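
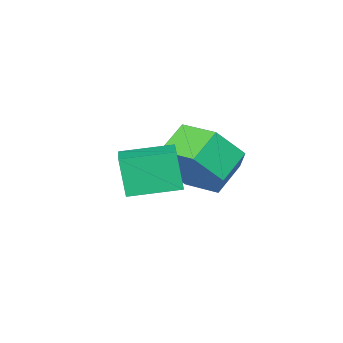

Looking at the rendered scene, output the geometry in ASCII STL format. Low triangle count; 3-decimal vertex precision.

solid 
facet normal 0.833 0.180 -0.523
outer loop
vertex -1.286 -2.92 3.575
vertex -1.885 -2.448 2.782
vertex -1.495 -1.841 3.613
endloop
endfacet
facet normal 0.519 0.070 0.852
outer loop
vertex -1.286 -2.92 3.575
vertex -1.495 -1.841 3.613
vertex -2.237 -3.124 4.171
endloop
endfacet
facet normal 0.519 0.071 0.852
outer loop
vertex -2.237 -3.124 4.171
vertex -1.495 -1.841 3.613
vertex -2.445 -2.045 4.208
endloop
endfacet
facet normal -0.834 -0.179 0.522
outer loop
vertex -2.237 -3.124 4.171
vertex -2.445 -2.045 4.208
vertex -2.835 -2.652 3.378
endloop
endfacet
facet normal 0.834 0.180 -0.522
outer loop
vertex -1.495 -1.841 3.613
vertex -1.885 -2.448 2.782
vertex -2.094 -1.368 2.82
endloop
endfacet
facet normal 0.095 0.885 0.456
outer loop
vertex -1.495 -1.841 3.613
vertex -2.094 -1.368 2.82
vertex -2.445 -2.045 4.208
endloop
endfacet
facet normal 0.094 0.885 0.456
outer loop
vertex -2.445 -2.045 4.208
vertex -2.094 -1.368 2.82
vertex -3.044 -1.573 3.415
endloop
endfacet
facet normal -0.833 -0.179 0.523
outer loop
vertex -2.445 -2.045 4.208
vertex -3.044 -1.573 3.415
vertex -2.835 -2.652 3.378
endloop
endfacet
facet normal 0.834 0.180 -0.522
outer loop
vertex -2.094 -1.368 2.82
vertex -1.885 -2.448 2.782
vertex -2.483 -1.976 1.989
endloop
endfacet
facet normal -0.424 0.814 -0.397
outer loop
vertex -2.094 -1.368 2.82
vertex -2.483 -1.976 1.989
vertex -3.044 -1.573 3.415
endloop
endfacet
facet normal -0.423 0.814 -0.397
outer loop
vertex -3.044 -1.573 3.415
vertex -2.483 -1.976 1.989
vertex -3.434 -2.18 2.585
endloop
endfacet
facet normal -0.833 -0.179 0.523
outer loop
vertex -3.044 -1.573 3.415
vertex -3.434 -2.18 2.585
vertex -2.835 -2.652 3.378
endloop
endfacet
facet normal 0.834 0.179 -0.522
outer loop
vertex -2.483 -1.976 1.989
vertex -1.885 -2.448 2.782
vertex -2.275 -3.055 1.952
endloop
endfacet
facet normal -0.519 -0.071 -0.852
outer loop
vertex -2.483 -1.976 1.989
vertex -2.275 -3.055 1.952
vertex -3.434 -2.18 2.585
endloop
endfacet
facet normal -0.519 -0.070 -0.852
outer loop
vertex -3.434 -2.18 2.585
vertex -2.275 -3.055 1.952
vertex -3.225 -3.259 2.547
endloop
endfacet
facet normal -0.833 -0.180 0.523
outer loop
vertex -3.434 -2.18 2.585
vertex -3.225 -3.259 2.547
vertex -2.835 -2.652 3.378
endloop
endfacet
facet normal 0.833 0.179 -0.523
outer loop
vertex -2.275 -3.055 1.952
vertex -1.885 -2.448 2.782
vertex -1.676 -3.527 2.745
endloop
endfacet
facet normal -0.095 -0.885 -0.455
outer loop
vertex -2.275 -3.055 1.952
vertex -1.676 -3.527 2.745
vertex -3.225 -3.259 2.547
endloop
endfacet
facet normal -0.095 -0.885 -0.456
outer loop
vertex -3.225 -3.259 2.547
vertex -1.676 -3.527 2.745
vertex -2.626 -3.732 3.34
endloop
endfacet
facet normal -0.834 -0.180 0.522
outer loop
vertex -3.225 -3.259 2.547
vertex -2.626 -3.732 3.34
vertex -2.835 -2.652 3.378
endloop
endfacet
facet normal 0.833 0.179 -0.523
outer loop
vertex -1.676 -3.527 2.745
vertex -1.885 -2.448 2.782
vertex -1.286 -2.92 3.575
endloop
endfacet
facet normal 0.424 -0.814 0.396
outer loop
vertex -1.676 -3.527 2.745
vertex -1.286 -2.92 3.575
vertex -2.626 -3.732 3.34
endloop
endfacet
facet normal 0.424 -0.814 0.397
outer loop
vertex -2.626 -3.732 3.34
vertex -1.286 -2.92 3.575
vertex -2.237 -3.124 4.171
endloop
endfacet
facet normal -0.834 -0.180 0.522
outer loop
vertex -2.626 -3.732 3.34
vertex -2.237 -3.124 4.171
vertex -2.835 -2.652 3.378
endloop
endfacet
facet normal -0.611 -0.757 -0.233
outer loop
vertex 0.163 -2.828 4.061
vertex -0.976 -1.971 4.264
vertex 0.203 -2.499 2.887
endloop
endfacet
facet normal 0.791 -0.595 -0.140
outer loop
vertex 0.856 -1.689 3.136
vertex 0.163 -2.828 4.061
vertex 0.203 -2.499 2.887
endloop
endfacet
facet normal -0.611 -0.757 -0.232
outer loop
vertex 0.203 -2.499 2.887
vertex -0.976 -1.971 4.264
vertex -0.937 -1.642 3.09
endloop
endfacet
facet normal 0.032 0.270 -0.962
outer loop
vertex -0.937 -1.642 3.09
vertex 0.856 -1.689 3.136
vertex 0.203 -2.499 2.887
endloop
endfacet
facet normal -0.032 -0.270 0.962
outer loop
vertex 0.163 -2.828 4.061
vertex -0.323 -1.161 4.513
vertex -0.976 -1.971 4.264
endloop
endfacet
facet normal 0.791 -0.595 -0.141
outer loop
vertex 0.817 -2.018 4.31
vertex 0.163 -2.828 4.061
vertex 0.856 -1.689 3.136
endloop
endfacet
facet normal -0.032 -0.270 0.962
outer loop
vertex 0.817 -2.018 4.31
vertex -0.323 -1.161 4.513
vertex 0.163 -2.828 4.061
endloop
endfacet
facet normal -0.791 0.595 0.140
outer loop
vertex -0.976 -1.971 4.264
vertex -0.323 -1.161 4.513
vertex -0.937 -1.642 3.09
endloop
endfacet
facet normal 0.032 0.270 -0.962
outer loop
vertex -0.283 -0.832 3.339
vertex 0.856 -1.689 3.136
vertex -0.937 -1.642 3.09
endloop
endfacet
facet normal -0.791 0.596 0.140
outer loop
vertex -0.937 -1.642 3.09
vertex -0.323 -1.161 4.513
vertex -0.283 -0.832 3.339
endloop
endfacet
facet normal 0.611 0.757 0.232
outer loop
vertex -0.283 -0.832 3.339
vertex 0.817 -2.018 4.31
vertex 0.856 -1.689 3.136
endloop
endfacet
facet normal 0.611 0.757 0.233
outer loop
vertex -0.323 -1.161 4.513
vertex 0.817 -2.018 4.31
vertex -0.283 -0.832 3.339
endloop
endfacet

endsolid


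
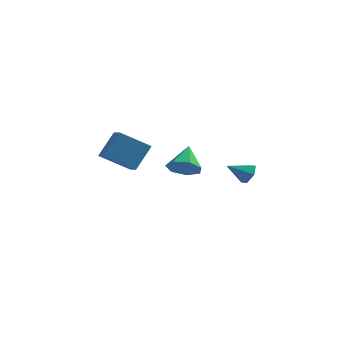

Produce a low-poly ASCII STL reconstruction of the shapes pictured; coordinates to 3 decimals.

solid 
facet normal -0.050 -0.807 -0.588
outer loop
vertex 1.254 1.617 -1.928
vertex 0.564 1.363 -1.521
vertex 0.62 1.854 -2.2
endloop
endfacet
facet normal 0.458 0.813 -0.359
outer loop
vertex 1.254 1.617 -1.928
vertex 0.62 1.854 -2.2
vertex 0.636 2.517 -0.679
endloop
endfacet
facet normal -0.051 -0.807 -0.588
outer loop
vertex 0.62 1.854 -2.2
vertex 0.564 1.363 -1.521
vertex -0.055 1.722 -1.96
endloop
endfacet
facet normal -0.305 0.874 -0.378
outer loop
vertex 0.62 1.854 -2.2
vertex -0.055 1.722 -1.96
vertex 0.636 2.517 -0.679
endloop
endfacet
facet normal -0.050 -0.807 -0.589
outer loop
vertex -0.055 1.722 -1.96
vertex 0.564 1.363 -1.521
vertex -0.264 1.319 -1.39
endloop
endfacet
facet normal -0.822 0.561 0.095
outer loop
vertex -0.055 1.722 -1.96
vertex -0.264 1.319 -1.39
vertex 0.636 2.517 -0.679
endloop
endfacet
facet normal -0.050 -0.807 -0.588
outer loop
vertex -0.264 1.319 -1.39
vertex 0.564 1.363 -1.521
vertex 0.15 0.949 -0.918
endloop
endfacet
facet normal -0.703 0.111 0.703
outer loop
vertex -0.264 1.319 -1.39
vertex 0.15 0.949 -0.918
vertex 0.636 2.517 -0.679
endloop
endfacet
facet normal -0.050 -0.807 -0.588
outer loop
vertex 0.15 0.949 -0.918
vertex 0.564 1.363 -1.521
vertex 0.877 0.891 -0.9
endloop
endfacet
facet normal -0.036 -0.140 0.990
outer loop
vertex 0.15 0.949 -0.918
vertex 0.877 0.891 -0.9
vertex 0.636 2.517 -0.679
endloop
endfacet
facet normal -0.050 -0.807 -0.588
outer loop
vertex 0.877 0.891 -0.9
vertex 0.564 1.363 -1.521
vertex 1.368 1.188 -1.349
endloop
endfacet
facet normal 0.675 -0.000 0.738
outer loop
vertex 0.877 0.891 -0.9
vertex 1.368 1.188 -1.349
vertex 0.636 2.517 -0.679
endloop
endfacet
facet normal -0.050 -0.807 -0.588
outer loop
vertex 1.368 1.188 -1.349
vertex 0.564 1.363 -1.521
vertex 1.254 1.617 -1.928
endloop
endfacet
facet normal 0.895 0.424 0.138
outer loop
vertex 1.368 1.188 -1.349
vertex 1.254 1.617 -1.928
vertex 0.636 2.517 -0.679
endloop
endfacet
facet normal 0.813 0.264 -0.519
outer loop
vertex 4.051 -2.478 0.304
vertex 3.767 -2.035 0.084
vertex 4.058 -1.974 0.571
endloop
endfacet
facet normal 0.199 -0.461 0.865
outer loop
vertex 4.051 -2.478 0.304
vertex 4.058 -1.974 0.571
vertex 2.873 -2.325 0.656
endloop
endfacet
facet normal 0.813 0.264 -0.519
outer loop
vertex 4.058 -1.974 0.571
vertex 3.767 -2.035 0.084
vertex 3.774 -1.531 0.351
endloop
endfacet
facet normal -0.058 0.414 0.908
outer loop
vertex 4.058 -1.974 0.571
vertex 3.774 -1.531 0.351
vertex 2.873 -2.325 0.656
endloop
endfacet
facet normal 0.814 0.263 -0.518
outer loop
vertex 3.774 -1.531 0.351
vertex 3.767 -2.035 0.084
vertex 3.484 -1.592 -0.135
endloop
endfacet
facet normal -0.589 0.767 0.255
outer loop
vertex 3.774 -1.531 0.351
vertex 3.484 -1.592 -0.135
vertex 2.873 -2.325 0.656
endloop
endfacet
facet normal 0.813 0.262 -0.520
outer loop
vertex 3.484 -1.592 -0.135
vertex 3.767 -2.035 0.084
vertex 3.476 -2.096 -0.402
endloop
endfacet
facet normal -0.864 0.246 -0.439
outer loop
vertex 3.484 -1.592 -0.135
vertex 3.476 -2.096 -0.402
vertex 2.873 -2.325 0.656
endloop
endfacet
facet normal 0.813 0.263 -0.520
outer loop
vertex 3.476 -2.096 -0.402
vertex 3.767 -2.035 0.084
vertex 3.76 -2.539 -0.182
endloop
endfacet
facet normal -0.608 -0.630 -0.483
outer loop
vertex 3.476 -2.096 -0.402
vertex 3.76 -2.539 -0.182
vertex 2.873 -2.325 0.656
endloop
endfacet
facet normal 0.813 0.263 -0.520
outer loop
vertex 3.76 -2.539 -0.182
vertex 3.767 -2.035 0.084
vertex 4.051 -2.478 0.304
endloop
endfacet
facet normal -0.077 -0.983 0.169
outer loop
vertex 3.76 -2.539 -0.182
vertex 4.051 -2.478 0.304
vertex 2.873 -2.325 0.656
endloop
endfacet
facet normal -0.383 -0.551 -0.741
outer loop
vertex -2.819 0.204 -0.402
vertex -3.242 1.155 -0.891
vertex -1.429 0.384 -1.254
endloop
endfacet
facet normal 0.368 -0.827 0.425
outer loop
vertex -0.858 1.205 -0.149
vertex -2.819 0.204 -0.402
vertex -1.429 0.384 -1.254
endloop
endfacet
facet normal -0.383 -0.551 -0.741
outer loop
vertex -1.429 0.384 -1.254
vertex -3.242 1.155 -0.891
vertex -1.852 1.335 -1.743
endloop
endfacet
facet normal 0.847 0.110 -0.519
outer loop
vertex -1.852 1.335 -1.743
vertex -0.858 1.205 -0.149
vertex -1.429 0.384 -1.254
endloop
endfacet
facet normal -0.847 -0.110 0.519
outer loop
vertex -2.819 0.204 -0.402
vertex -2.671 1.976 0.214
vertex -3.242 1.155 -0.891
endloop
endfacet
facet normal 0.368 -0.827 0.425
outer loop
vertex -2.248 1.025 0.703
vertex -2.819 0.204 -0.402
vertex -0.858 1.205 -0.149
endloop
endfacet
facet normal -0.847 -0.110 0.519
outer loop
vertex -2.248 1.025 0.703
vertex -2.671 1.976 0.214
vertex -2.819 0.204 -0.402
endloop
endfacet
facet normal -0.368 0.827 -0.425
outer loop
vertex -3.242 1.155 -0.891
vertex -2.671 1.976 0.214
vertex -1.852 1.335 -1.743
endloop
endfacet
facet normal 0.847 0.110 -0.519
outer loop
vertex -1.281 2.156 -0.638
vertex -0.858 1.205 -0.149
vertex -1.852 1.335 -1.743
endloop
endfacet
facet normal -0.368 0.827 -0.425
outer loop
vertex -1.852 1.335 -1.743
vertex -2.671 1.976 0.214
vertex -1.281 2.156 -0.638
endloop
endfacet
facet normal 0.383 0.551 0.741
outer loop
vertex -1.281 2.156 -0.638
vertex -2.248 1.025 0.703
vertex -0.858 1.205 -0.149
endloop
endfacet
facet normal 0.383 0.551 0.741
outer loop
vertex -2.671 1.976 0.214
vertex -2.248 1.025 0.703
vertex -1.281 2.156 -0.638
endloop
endfacet

endsolid


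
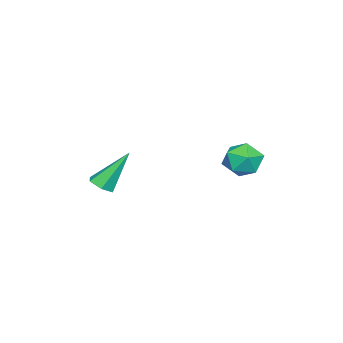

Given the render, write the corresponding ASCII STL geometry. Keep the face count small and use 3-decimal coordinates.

solid 
facet normal 0.357 0.922 0.149
outer loop
vertex 2.232 2.683 3.554
vertex 1.695 2.792 4.164
vertex 2.436 2.48 4.321
endloop
endfacet
facet normal 0.866 0.490 -0.101
outer loop
vertex 2.232 2.683 3.554
vertex 2.436 2.48 4.321
vertex 2.642 1.988 3.698
endloop
endfacet
facet normal 0.646 0.231 -0.727
outer loop
vertex 2.232 2.683 3.554
vertex 2.642 1.988 3.698
vertex 2.028 1.996 3.155
endloop
endfacet
facet normal 0.001 0.502 -0.865
outer loop
vertex 2.232 2.683 3.554
vertex 2.028 1.996 3.155
vertex 1.442 2.493 3.443
endloop
endfacet
facet normal -0.178 0.929 -0.323
outer loop
vertex 2.232 2.683 3.554
vertex 1.442 2.493 3.443
vertex 1.695 2.792 4.164
endloop
endfacet
facet normal 0.934 -0.057 0.353
outer loop
vertex 2.642 1.988 3.698
vertex 2.436 2.48 4.321
vertex 2.358 1.667 4.397
endloop
endfacet
facet normal 0.110 0.643 0.758
outer loop
vertex 2.436 2.48 4.321
vertex 1.695 2.792 4.164
vertex 1.772 2.164 4.685
endloop
endfacet
facet normal -0.756 0.655 -0.006
outer loop
vertex 1.695 2.792 4.164
vertex 1.442 2.493 3.443
vertex 1.158 2.172 4.142
endloop
endfacet
facet normal -0.466 -0.038 -0.884
outer loop
vertex 1.442 2.493 3.443
vertex 2.028 1.996 3.155
vertex 1.364 1.68 3.519
endloop
endfacet
facet normal 0.579 -0.478 -0.661
outer loop
vertex 2.028 1.996 3.155
vertex 2.642 1.988 3.698
vertex 2.105 1.368 3.676
endloop
endfacet
facet normal -0.001 -0.502 0.865
outer loop
vertex 1.568 1.477 4.286
vertex 2.358 1.667 4.397
vertex 1.772 2.164 4.685
endloop
endfacet
facet normal -0.646 -0.231 0.727
outer loop
vertex 1.568 1.477 4.286
vertex 1.772 2.164 4.685
vertex 1.158 2.172 4.142
endloop
endfacet
facet normal -0.866 -0.490 0.101
outer loop
vertex 1.568 1.477 4.286
vertex 1.158 2.172 4.142
vertex 1.364 1.68 3.519
endloop
endfacet
facet normal -0.357 -0.922 -0.149
outer loop
vertex 1.568 1.477 4.286
vertex 1.364 1.68 3.519
vertex 2.105 1.368 3.676
endloop
endfacet
facet normal 0.178 -0.929 0.323
outer loop
vertex 1.568 1.477 4.286
vertex 2.105 1.368 3.676
vertex 2.358 1.667 4.397
endloop
endfacet
facet normal 0.466 0.038 0.884
outer loop
vertex 1.772 2.164 4.685
vertex 2.358 1.667 4.397
vertex 2.436 2.48 4.321
endloop
endfacet
facet normal -0.579 0.478 0.661
outer loop
vertex 1.158 2.172 4.142
vertex 1.772 2.164 4.685
vertex 1.695 2.792 4.164
endloop
endfacet
facet normal -0.934 0.057 -0.353
outer loop
vertex 1.364 1.68 3.519
vertex 1.158 2.172 4.142
vertex 1.442 2.493 3.443
endloop
endfacet
facet normal -0.110 -0.643 -0.758
outer loop
vertex 2.105 1.368 3.676
vertex 1.364 1.68 3.519
vertex 2.028 1.996 3.155
endloop
endfacet
facet normal 0.756 -0.655 0.006
outer loop
vertex 2.358 1.667 4.397
vertex 2.105 1.368 3.676
vertex 2.642 1.988 3.698
endloop
endfacet
facet normal 0.341 -0.456 -0.822
outer loop
vertex 4.078 -2.326 2.63
vertex 3.585 -2.558 2.554
vertex 3.696 -2.069 2.329
endloop
endfacet
facet normal 0.525 0.849 0.059
outer loop
vertex 4.078 -2.326 2.63
vertex 3.696 -2.069 2.329
vertex 2.975 -1.742 4.026
endloop
endfacet
facet normal 0.340 -0.456 -0.823
outer loop
vertex 3.696 -2.069 2.329
vertex 3.585 -2.558 2.554
vertex 3.203 -2.3 2.253
endloop
endfacet
facet normal -0.361 0.875 -0.322
outer loop
vertex 3.696 -2.069 2.329
vertex 3.203 -2.3 2.253
vertex 2.975 -1.742 4.026
endloop
endfacet
facet normal 0.340 -0.456 -0.822
outer loop
vertex 3.203 -2.3 2.253
vertex 3.585 -2.558 2.554
vertex 3.091 -2.789 2.478
endloop
endfacet
facet normal -0.975 0.145 -0.171
outer loop
vertex 3.203 -2.3 2.253
vertex 3.091 -2.789 2.478
vertex 2.975 -1.742 4.026
endloop
endfacet
facet normal 0.340 -0.456 -0.822
outer loop
vertex 3.091 -2.789 2.478
vertex 3.585 -2.558 2.554
vertex 3.473 -3.047 2.779
endloop
endfacet
facet normal -0.701 -0.614 0.363
outer loop
vertex 3.091 -2.789 2.478
vertex 3.473 -3.047 2.779
vertex 2.975 -1.742 4.026
endloop
endfacet
facet normal 0.341 -0.456 -0.822
outer loop
vertex 3.473 -3.047 2.779
vertex 3.585 -2.558 2.554
vertex 3.966 -2.816 2.855
endloop
endfacet
facet normal 0.185 -0.641 0.745
outer loop
vertex 3.473 -3.047 2.779
vertex 3.966 -2.816 2.855
vertex 2.975 -1.742 4.026
endloop
endfacet
facet normal 0.341 -0.456 -0.822
outer loop
vertex 3.966 -2.816 2.855
vertex 3.585 -2.558 2.554
vertex 4.078 -2.326 2.63
endloop
endfacet
facet normal 0.799 0.090 0.594
outer loop
vertex 3.966 -2.816 2.855
vertex 4.078 -2.326 2.63
vertex 2.975 -1.742 4.026
endloop
endfacet

endsolid


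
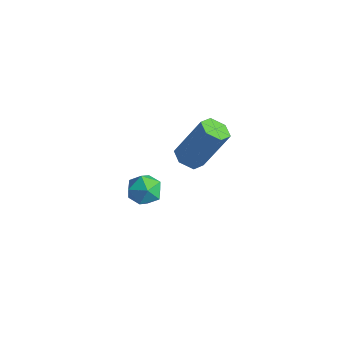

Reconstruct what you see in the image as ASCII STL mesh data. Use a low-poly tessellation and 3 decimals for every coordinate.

solid 
facet normal -0.001 0.979 0.205
outer loop
vertex 2.028 -2.475 0.163
vertex 1.488 -2.59 0.711
vertex 2.243 -2.628 0.895
endloop
endfacet
facet normal 0.641 0.767 -0.028
outer loop
vertex 2.028 -2.475 0.163
vertex 2.243 -2.628 0.895
vertex 2.618 -2.963 0.301
endloop
endfacet
facet normal 0.557 0.481 -0.677
outer loop
vertex 2.028 -2.475 0.163
vertex 2.618 -2.963 0.301
vertex 2.095 -3.132 -0.249
endloop
endfacet
facet normal -0.136 0.516 -0.845
outer loop
vertex 2.028 -2.475 0.163
vertex 2.095 -3.132 -0.249
vertex 1.397 -2.902 0.004
endloop
endfacet
facet normal -0.481 0.823 -0.301
outer loop
vertex 2.028 -2.475 0.163
vertex 1.397 -2.902 0.004
vertex 1.488 -2.59 0.711
endloop
endfacet
facet normal 0.876 0.256 0.409
outer loop
vertex 2.618 -2.963 0.301
vertex 2.243 -2.628 0.895
vertex 2.443 -3.378 0.936
endloop
endfacet
facet normal -0.161 0.598 0.785
outer loop
vertex 2.243 -2.628 0.895
vertex 1.488 -2.59 0.711
vertex 1.745 -3.148 1.189
endloop
endfacet
facet normal -0.938 0.346 -0.032
outer loop
vertex 1.488 -2.59 0.711
vertex 1.397 -2.902 0.004
vertex 1.222 -3.317 0.639
endloop
endfacet
facet normal -0.381 -0.151 -0.912
outer loop
vertex 1.397 -2.902 0.004
vertex 2.095 -3.132 -0.249
vertex 1.597 -3.652 0.045
endloop
endfacet
facet normal 0.740 -0.207 -0.640
outer loop
vertex 2.095 -3.132 -0.249
vertex 2.618 -2.963 0.301
vertex 2.352 -3.69 0.229
endloop
endfacet
facet normal 0.136 -0.516 0.845
outer loop
vertex 1.812 -3.805 0.777
vertex 2.443 -3.378 0.936
vertex 1.745 -3.148 1.189
endloop
endfacet
facet normal -0.557 -0.481 0.677
outer loop
vertex 1.812 -3.805 0.777
vertex 1.745 -3.148 1.189
vertex 1.222 -3.317 0.639
endloop
endfacet
facet normal -0.641 -0.767 0.028
outer loop
vertex 1.812 -3.805 0.777
vertex 1.222 -3.317 0.639
vertex 1.597 -3.652 0.045
endloop
endfacet
facet normal 0.001 -0.979 -0.205
outer loop
vertex 1.812 -3.805 0.777
vertex 1.597 -3.652 0.045
vertex 2.352 -3.69 0.229
endloop
endfacet
facet normal 0.481 -0.823 0.301
outer loop
vertex 1.812 -3.805 0.777
vertex 2.352 -3.69 0.229
vertex 2.443 -3.378 0.936
endloop
endfacet
facet normal 0.381 0.151 0.912
outer loop
vertex 1.745 -3.148 1.189
vertex 2.443 -3.378 0.936
vertex 2.243 -2.628 0.895
endloop
endfacet
facet normal -0.740 0.207 0.640
outer loop
vertex 1.222 -3.317 0.639
vertex 1.745 -3.148 1.189
vertex 1.488 -2.59 0.711
endloop
endfacet
facet normal -0.876 -0.256 -0.409
outer loop
vertex 1.597 -3.652 0.045
vertex 1.222 -3.317 0.639
vertex 1.397 -2.902 0.004
endloop
endfacet
facet normal 0.161 -0.598 -0.785
outer loop
vertex 2.352 -3.69 0.229
vertex 1.597 -3.652 0.045
vertex 2.095 -3.132 -0.249
endloop
endfacet
facet normal 0.938 -0.346 0.032
outer loop
vertex 2.443 -3.378 0.936
vertex 2.352 -3.69 0.229
vertex 2.618 -2.963 0.301
endloop
endfacet
facet normal -0.308 -0.386 -0.870
outer loop
vertex -0.484 1.66 -2.548
vertex -0.955 1.269 -2.208
vertex -1.128 1.91 -2.431
endloop
endfacet
facet normal 0.246 0.851 -0.465
outer loop
vertex -0.484 1.66 -2.548
vertex -1.128 1.91 -2.431
vertex 0.186 2.502 -0.652
endloop
endfacet
facet normal 0.245 0.851 -0.464
outer loop
vertex 0.186 2.502 -0.652
vertex -1.128 1.91 -2.431
vertex -0.458 2.751 -0.535
endloop
endfacet
facet normal 0.307 0.386 0.870
outer loop
vertex 0.186 2.502 -0.652
vertex -0.458 2.751 -0.535
vertex -0.285 2.111 -0.312
endloop
endfacet
facet normal -0.307 -0.386 -0.870
outer loop
vertex -1.128 1.91 -2.431
vertex -0.955 1.269 -2.208
vertex -1.598 1.519 -2.092
endloop
endfacet
facet normal -0.674 0.734 -0.087
outer loop
vertex -1.128 1.91 -2.431
vertex -1.598 1.519 -2.092
vertex -0.458 2.751 -0.535
endloop
endfacet
facet normal -0.673 0.735 -0.089
outer loop
vertex -0.458 2.751 -0.535
vertex -1.598 1.519 -2.092
vertex -0.929 2.361 -0.195
endloop
endfacet
facet normal 0.308 0.386 0.870
outer loop
vertex -0.458 2.751 -0.535
vertex -0.929 2.361 -0.195
vertex -0.285 2.111 -0.312
endloop
endfacet
facet normal -0.307 -0.386 -0.870
outer loop
vertex -1.598 1.519 -2.092
vertex -0.955 1.269 -2.208
vertex -1.426 0.878 -1.868
endloop
endfacet
facet normal -0.920 -0.116 0.376
outer loop
vertex -1.598 1.519 -2.092
vertex -1.426 0.878 -1.868
vertex -0.929 2.361 -0.195
endloop
endfacet
facet normal -0.919 -0.117 0.377
outer loop
vertex -0.929 2.361 -0.195
vertex -1.426 0.878 -1.868
vertex -0.756 1.72 0.028
endloop
endfacet
facet normal 0.308 0.386 0.870
outer loop
vertex -0.929 2.361 -0.195
vertex -0.756 1.72 0.028
vertex -0.285 2.111 -0.312
endloop
endfacet
facet normal -0.307 -0.386 -0.870
outer loop
vertex -1.426 0.878 -1.868
vertex -0.955 1.269 -2.208
vertex -0.782 0.629 -1.985
endloop
endfacet
facet normal -0.245 -0.851 0.464
outer loop
vertex -1.426 0.878 -1.868
vertex -0.782 0.629 -1.985
vertex -0.756 1.72 0.028
endloop
endfacet
facet normal -0.246 -0.851 0.464
outer loop
vertex -0.756 1.72 0.028
vertex -0.782 0.629 -1.985
vertex -0.112 1.47 -0.089
endloop
endfacet
facet normal 0.308 0.386 0.870
outer loop
vertex -0.756 1.72 0.028
vertex -0.112 1.47 -0.089
vertex -0.285 2.111 -0.312
endloop
endfacet
facet normal -0.308 -0.386 -0.870
outer loop
vertex -0.782 0.629 -1.985
vertex -0.955 1.269 -2.208
vertex -0.311 1.019 -2.325
endloop
endfacet
facet normal 0.672 -0.735 0.088
outer loop
vertex -0.782 0.629 -1.985
vertex -0.311 1.019 -2.325
vertex -0.112 1.47 -0.089
endloop
endfacet
facet normal 0.674 -0.734 0.088
outer loop
vertex -0.112 1.47 -0.089
vertex -0.311 1.019 -2.325
vertex 0.358 1.861 -0.428
endloop
endfacet
facet normal 0.307 0.386 0.870
outer loop
vertex -0.112 1.47 -0.089
vertex 0.358 1.861 -0.428
vertex -0.285 2.111 -0.312
endloop
endfacet
facet normal -0.308 -0.386 -0.870
outer loop
vertex -0.311 1.019 -2.325
vertex -0.955 1.269 -2.208
vertex -0.484 1.66 -2.548
endloop
endfacet
facet normal 0.919 0.117 -0.376
outer loop
vertex -0.311 1.019 -2.325
vertex -0.484 1.66 -2.548
vertex 0.358 1.861 -0.428
endloop
endfacet
facet normal 0.919 0.115 -0.376
outer loop
vertex 0.358 1.861 -0.428
vertex -0.484 1.66 -2.548
vertex 0.186 2.502 -0.652
endloop
endfacet
facet normal 0.307 0.386 0.870
outer loop
vertex 0.358 1.861 -0.428
vertex 0.186 2.502 -0.652
vertex -0.285 2.111 -0.312
endloop
endfacet

endsolid


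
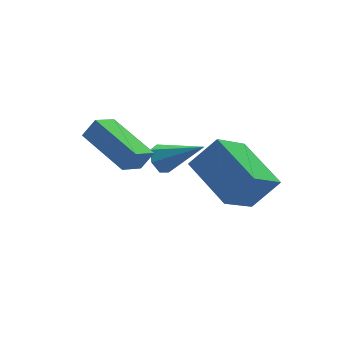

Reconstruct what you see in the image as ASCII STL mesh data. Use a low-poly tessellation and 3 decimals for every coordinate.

solid 
facet normal -0.678 -0.287 0.676
outer loop
vertex 2.158 -0.856 2.38
vertex 1.842 1.188 2.929
vertex 1.1 -0.747 1.365
endloop
endfacet
facet normal 0.148 -0.955 -0.257
outer loop
vertex 2.518 -0.148 -0.049
vertex 2.158 -0.856 2.38
vertex 1.1 -0.747 1.365
endloop
endfacet
facet normal -0.678 -0.287 0.676
outer loop
vertex 1.1 -0.747 1.365
vertex 1.842 1.188 2.929
vertex 0.784 1.297 1.914
endloop
endfacet
facet normal -0.720 0.074 -0.690
outer loop
vertex 0.784 1.297 1.914
vertex 2.518 -0.148 -0.049
vertex 1.1 -0.747 1.365
endloop
endfacet
facet normal 0.720 -0.074 0.690
outer loop
vertex 2.158 -0.856 2.38
vertex 3.26 1.787 1.515
vertex 1.842 1.188 2.929
endloop
endfacet
facet normal 0.148 -0.955 -0.257
outer loop
vertex 3.576 -0.257 0.966
vertex 2.158 -0.856 2.38
vertex 2.518 -0.148 -0.049
endloop
endfacet
facet normal 0.720 -0.074 0.690
outer loop
vertex 3.576 -0.257 0.966
vertex 3.26 1.787 1.515
vertex 2.158 -0.856 2.38
endloop
endfacet
facet normal -0.148 0.955 0.257
outer loop
vertex 1.842 1.188 2.929
vertex 3.26 1.787 1.515
vertex 0.784 1.297 1.914
endloop
endfacet
facet normal -0.720 0.074 -0.690
outer loop
vertex 2.202 1.896 0.5
vertex 2.518 -0.148 -0.049
vertex 0.784 1.297 1.914
endloop
endfacet
facet normal -0.148 0.955 0.257
outer loop
vertex 0.784 1.297 1.914
vertex 3.26 1.787 1.515
vertex 2.202 1.896 0.5
endloop
endfacet
facet normal 0.678 0.287 -0.676
outer loop
vertex 2.202 1.896 0.5
vertex 3.576 -0.257 0.966
vertex 2.518 -0.148 -0.049
endloop
endfacet
facet normal 0.678 0.287 -0.676
outer loop
vertex 3.26 1.787 1.515
vertex 3.576 -0.257 0.966
vertex 2.202 1.896 0.5
endloop
endfacet
facet normal -0.613 0.541 -0.576
outer loop
vertex 1.763 4.901 -0.911
vertex 1.303 4.446 -0.849
vertex 1.411 4.966 -0.475
endloop
endfacet
facet normal 0.639 0.645 0.419
outer loop
vertex 1.763 4.901 -0.911
vertex 1.411 4.966 -0.475
vertex 2.517 3.374 0.289
endloop
endfacet
facet normal -0.612 0.541 -0.576
outer loop
vertex 1.411 4.966 -0.475
vertex 1.303 4.446 -0.849
vertex 0.978 4.64 -0.321
endloop
endfacet
facet normal -0.003 0.431 0.902
outer loop
vertex 1.411 4.966 -0.475
vertex 0.978 4.64 -0.321
vertex 2.517 3.374 0.289
endloop
endfacet
facet normal -0.612 0.542 -0.576
outer loop
vertex 0.978 4.64 -0.321
vertex 1.303 4.446 -0.849
vertex 0.79 4.168 -0.565
endloop
endfacet
facet normal -0.513 -0.224 0.829
outer loop
vertex 0.978 4.64 -0.321
vertex 0.79 4.168 -0.565
vertex 2.517 3.374 0.289
endloop
endfacet
facet normal -0.612 0.542 -0.576
outer loop
vertex 0.79 4.168 -0.565
vertex 1.303 4.446 -0.849
vertex 0.988 3.905 -1.023
endloop
endfacet
facet normal -0.505 -0.824 0.255
outer loop
vertex 0.79 4.168 -0.565
vertex 0.988 3.905 -1.023
vertex 2.517 3.374 0.289
endloop
endfacet
facet normal -0.614 0.542 -0.574
outer loop
vertex 0.988 3.905 -1.023
vertex 1.303 4.446 -0.849
vertex 1.423 4.05 -1.351
endloop
endfacet
facet normal 0.014 -0.921 -0.389
outer loop
vertex 0.988 3.905 -1.023
vertex 1.423 4.05 -1.351
vertex 2.517 3.374 0.289
endloop
endfacet
facet normal -0.614 0.542 -0.574
outer loop
vertex 1.423 4.05 -1.351
vertex 1.303 4.446 -0.849
vertex 1.768 4.494 -1.301
endloop
endfacet
facet normal 0.654 -0.438 -0.617
outer loop
vertex 1.423 4.05 -1.351
vertex 1.768 4.494 -1.301
vertex 2.517 3.374 0.289
endloop
endfacet
facet normal -0.614 0.542 -0.574
outer loop
vertex 1.768 4.494 -1.301
vertex 1.303 4.446 -0.849
vertex 1.763 4.901 -0.911
endloop
endfacet
facet normal 0.931 0.258 -0.257
outer loop
vertex 1.768 4.494 -1.301
vertex 1.763 4.901 -0.911
vertex 2.517 3.374 0.289
endloop
endfacet
facet normal -0.731 -0.352 0.584
outer loop
vertex -1.07 1.548 3.069
vertex -1.644 3.513 3.535
vertex -1.582 1.55 2.429
endloop
endfacet
facet normal 0.274 -0.936 -0.222
outer loop
vertex -0.676 1.987 1.705
vertex -1.07 1.548 3.069
vertex -1.582 1.55 2.429
endloop
endfacet
facet normal -0.731 -0.352 0.585
outer loop
vertex -1.582 1.55 2.429
vertex -1.644 3.513 3.535
vertex -2.157 3.515 2.895
endloop
endfacet
facet normal -0.625 0.002 -0.781
outer loop
vertex -2.157 3.515 2.895
vertex -0.676 1.987 1.705
vertex -1.582 1.55 2.429
endloop
endfacet
facet normal 0.625 -0.003 0.781
outer loop
vertex -1.07 1.548 3.069
vertex -0.738 3.95 2.811
vertex -1.644 3.513 3.535
endloop
endfacet
facet normal 0.274 -0.936 -0.222
outer loop
vertex -0.163 1.985 2.345
vertex -1.07 1.548 3.069
vertex -0.676 1.987 1.705
endloop
endfacet
facet normal 0.625 -0.002 0.781
outer loop
vertex -0.163 1.985 2.345
vertex -0.738 3.95 2.811
vertex -1.07 1.548 3.069
endloop
endfacet
facet normal -0.274 0.936 0.222
outer loop
vertex -1.644 3.513 3.535
vertex -0.738 3.95 2.811
vertex -2.157 3.515 2.895
endloop
endfacet
facet normal -0.625 0.003 -0.781
outer loop
vertex -1.25 3.952 2.171
vertex -0.676 1.987 1.705
vertex -2.157 3.515 2.895
endloop
endfacet
facet normal -0.274 0.936 0.222
outer loop
vertex -2.157 3.515 2.895
vertex -0.738 3.95 2.811
vertex -1.25 3.952 2.171
endloop
endfacet
facet normal 0.731 0.352 -0.585
outer loop
vertex -1.25 3.952 2.171
vertex -0.163 1.985 2.345
vertex -0.676 1.987 1.705
endloop
endfacet
facet normal 0.731 0.352 -0.584
outer loop
vertex -0.738 3.95 2.811
vertex -0.163 1.985 2.345
vertex -1.25 3.952 2.171
endloop
endfacet

endsolid


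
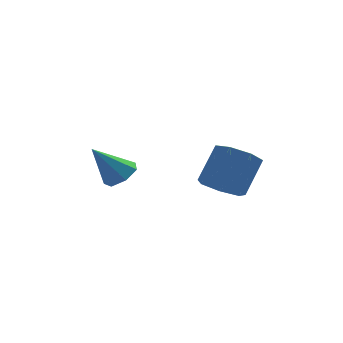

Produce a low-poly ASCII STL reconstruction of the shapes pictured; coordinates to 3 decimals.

solid 
facet normal -0.399 -0.496 -0.771
outer loop
vertex 1.65 -2.36 -0.458
vertex 0.904 -2.729 0.166
vertex 0.905 -1.855 -0.397
endloop
endfacet
facet normal 0.398 0.664 -0.634
outer loop
vertex 1.65 -2.36 -0.458
vertex 0.905 -1.855 -0.397
vertex 2.422 -1.403 1.029
endloop
endfacet
facet normal 0.398 0.663 -0.634
outer loop
vertex 2.422 -1.403 1.029
vertex 0.905 -1.855 -0.397
vertex 1.677 -0.897 1.09
endloop
endfacet
facet normal 0.400 0.497 0.770
outer loop
vertex 2.422 -1.403 1.029
vertex 1.677 -0.897 1.09
vertex 1.676 -1.771 1.654
endloop
endfacet
facet normal -0.400 -0.496 -0.771
outer loop
vertex 0.905 -1.855 -0.397
vertex 0.904 -2.729 0.166
vertex 0.159 -2.007 0.088
endloop
endfacet
facet normal -0.396 0.852 -0.343
outer loop
vertex 0.905 -1.855 -0.397
vertex 0.159 -2.007 0.088
vertex 1.677 -0.897 1.09
endloop
endfacet
facet normal -0.396 0.852 -0.343
outer loop
vertex 1.677 -0.897 1.09
vertex 0.159 -2.007 0.088
vertex 0.931 -1.049 1.575
endloop
endfacet
facet normal 0.400 0.497 0.770
outer loop
vertex 1.677 -0.897 1.09
vertex 0.931 -1.049 1.575
vertex 1.676 -1.771 1.654
endloop
endfacet
facet normal -0.400 -0.496 -0.770
outer loop
vertex 0.159 -2.007 0.088
vertex 0.904 -2.729 0.166
vertex -0.025 -2.703 0.632
endloop
endfacet
facet normal -0.894 0.398 0.207
outer loop
vertex 0.159 -2.007 0.088
vertex -0.025 -2.703 0.632
vertex 0.931 -1.049 1.575
endloop
endfacet
facet normal -0.894 0.398 0.207
outer loop
vertex 0.931 -1.049 1.575
vertex -0.025 -2.703 0.632
vertex 0.747 -1.745 2.12
endloop
endfacet
facet normal 0.400 0.497 0.770
outer loop
vertex 0.931 -1.049 1.575
vertex 0.747 -1.745 2.12
vertex 1.676 -1.771 1.654
endloop
endfacet
facet normal -0.400 -0.497 -0.770
outer loop
vertex -0.025 -2.703 0.632
vertex 0.904 -2.729 0.166
vertex 0.49 -3.419 0.826
endloop
endfacet
facet normal -0.718 -0.354 0.600
outer loop
vertex -0.025 -2.703 0.632
vertex 0.49 -3.419 0.826
vertex 0.747 -1.745 2.12
endloop
endfacet
facet normal -0.717 -0.354 0.600
outer loop
vertex 0.747 -1.745 2.12
vertex 0.49 -3.419 0.826
vertex 1.262 -2.461 2.313
endloop
endfacet
facet normal 0.400 0.496 0.771
outer loop
vertex 0.747 -1.745 2.12
vertex 1.262 -2.461 2.313
vertex 1.676 -1.771 1.654
endloop
endfacet
facet normal -0.401 -0.496 -0.770
outer loop
vertex 0.49 -3.419 0.826
vertex 0.904 -2.729 0.166
vertex 1.317 -3.615 0.522
endloop
endfacet
facet normal -0.000 -0.841 0.542
outer loop
vertex 0.49 -3.419 0.826
vertex 1.317 -3.615 0.522
vertex 1.262 -2.461 2.313
endloop
endfacet
facet normal -0.001 -0.841 0.542
outer loop
vertex 1.262 -2.461 2.313
vertex 1.317 -3.615 0.522
vertex 2.089 -2.657 2.01
endloop
endfacet
facet normal 0.400 0.496 0.771
outer loop
vertex 1.262 -2.461 2.313
vertex 2.089 -2.657 2.01
vertex 1.676 -1.771 1.654
endloop
endfacet
facet normal -0.400 -0.496 -0.771
outer loop
vertex 1.317 -3.615 0.522
vertex 0.904 -2.729 0.166
vertex 1.833 -3.144 -0.049
endloop
endfacet
facet normal 0.716 -0.694 0.075
outer loop
vertex 1.317 -3.615 0.522
vertex 1.833 -3.144 -0.049
vertex 2.089 -2.657 2.01
endloop
endfacet
facet normal 0.716 -0.694 0.075
outer loop
vertex 2.089 -2.657 2.01
vertex 1.833 -3.144 -0.049
vertex 2.605 -2.186 1.438
endloop
endfacet
facet normal 0.401 0.496 0.770
outer loop
vertex 2.089 -2.657 2.01
vertex 2.605 -2.186 1.438
vertex 1.676 -1.771 1.654
endloop
endfacet
facet normal -0.400 -0.496 -0.771
outer loop
vertex 1.833 -3.144 -0.049
vertex 0.904 -2.729 0.166
vertex 1.65 -2.36 -0.458
endloop
endfacet
facet normal 0.894 -0.025 -0.448
outer loop
vertex 1.833 -3.144 -0.049
vertex 1.65 -2.36 -0.458
vertex 2.605 -2.186 1.438
endloop
endfacet
facet normal 0.894 -0.025 -0.448
outer loop
vertex 2.605 -2.186 1.438
vertex 1.65 -2.36 -0.458
vertex 2.422 -1.403 1.029
endloop
endfacet
facet normal 0.401 0.496 0.770
outer loop
vertex 2.605 -2.186 1.438
vertex 2.422 -1.403 1.029
vertex 1.676 -1.771 1.654
endloop
endfacet
facet normal 0.599 0.097 -0.795
outer loop
vertex -2.376 1.212 -0.05
vertex -2.994 0.847 -0.56
vertex -2.874 1.697 -0.366
endloop
endfacet
facet normal 0.209 0.676 0.707
outer loop
vertex -2.376 1.212 -0.05
vertex -2.874 1.697 -0.366
vertex -4.186 0.653 1.02
endloop
endfacet
facet normal 0.599 0.097 -0.795
outer loop
vertex -2.874 1.697 -0.366
vertex -2.994 0.847 -0.56
vertex -3.462 1.543 -0.828
endloop
endfacet
facet normal -0.426 0.869 0.252
outer loop
vertex -2.874 1.697 -0.366
vertex -3.462 1.543 -0.828
vertex -4.186 0.653 1.02
endloop
endfacet
facet normal 0.600 0.098 -0.794
outer loop
vertex -3.462 1.543 -0.828
vertex -2.994 0.847 -0.56
vertex -3.697 0.865 -1.089
endloop
endfacet
facet normal -0.908 0.381 -0.172
outer loop
vertex -3.462 1.543 -0.828
vertex -3.697 0.865 -1.089
vertex -4.186 0.653 1.02
endloop
endfacet
facet normal 0.600 0.098 -0.794
outer loop
vertex -3.697 0.865 -1.089
vertex -2.994 0.847 -0.56
vertex -3.403 0.174 -0.952
endloop
endfacet
facet normal -0.874 -0.420 -0.245
outer loop
vertex -3.697 0.865 -1.089
vertex -3.403 0.174 -0.952
vertex -4.186 0.653 1.02
endloop
endfacet
facet normal 0.599 0.099 -0.794
outer loop
vertex -3.403 0.174 -0.952
vertex -2.994 0.847 -0.56
vertex -2.8 -0.01 -0.52
endloop
endfacet
facet normal -0.348 -0.933 0.088
outer loop
vertex -3.403 0.174 -0.952
vertex -2.8 -0.01 -0.52
vertex -4.186 0.653 1.02
endloop
endfacet
facet normal 0.598 0.098 -0.795
outer loop
vertex -2.8 -0.01 -0.52
vertex -2.994 0.847 -0.56
vertex -2.343 0.452 -0.119
endloop
endfacet
facet normal 0.272 -0.770 0.577
outer loop
vertex -2.8 -0.01 -0.52
vertex -2.343 0.452 -0.119
vertex -4.186 0.653 1.02
endloop
endfacet
facet normal 0.598 0.098 -0.795
outer loop
vertex -2.343 0.452 -0.119
vertex -2.994 0.847 -0.56
vertex -2.376 1.212 -0.05
endloop
endfacet
facet normal 0.521 -0.055 0.852
outer loop
vertex -2.343 0.452 -0.119
vertex -2.376 1.212 -0.05
vertex -4.186 0.653 1.02
endloop
endfacet

endsolid


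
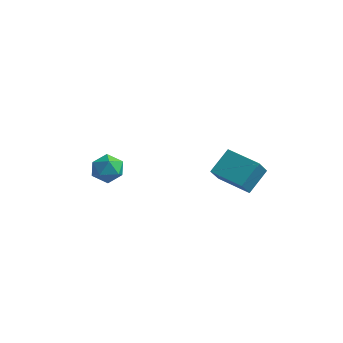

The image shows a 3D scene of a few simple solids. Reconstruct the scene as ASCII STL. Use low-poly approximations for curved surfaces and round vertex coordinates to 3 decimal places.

solid 
facet normal -0.984 0.117 0.136
outer loop
vertex 1.978 3.128 0.019
vertex 2.21 4.119 0.843
vertex 1.945 3.841 -0.831
endloop
endfacet
facet normal -0.177 -0.757 -0.629
outer loop
vertex 3.47 3.661 -1.043
vertex 1.978 3.128 0.019
vertex 1.945 3.841 -0.831
endloop
endfacet
facet normal -0.984 0.117 0.136
outer loop
vertex 1.945 3.841 -0.831
vertex 2.21 4.119 0.843
vertex 2.177 4.833 -0.007
endloop
endfacet
facet normal -0.031 0.643 -0.765
outer loop
vertex 2.177 4.833 -0.007
vertex 3.47 3.661 -1.043
vertex 1.945 3.841 -0.831
endloop
endfacet
facet normal 0.030 -0.643 0.765
outer loop
vertex 1.978 3.128 0.019
vertex 3.735 3.939 0.631
vertex 2.21 4.119 0.843
endloop
endfacet
facet normal -0.177 -0.757 -0.629
outer loop
vertex 3.503 2.947 -0.193
vertex 1.978 3.128 0.019
vertex 3.47 3.661 -1.043
endloop
endfacet
facet normal 0.030 -0.643 0.765
outer loop
vertex 3.503 2.947 -0.193
vertex 3.735 3.939 0.631
vertex 1.978 3.128 0.019
endloop
endfacet
facet normal 0.177 0.757 0.629
outer loop
vertex 2.21 4.119 0.843
vertex 3.735 3.939 0.631
vertex 2.177 4.833 -0.007
endloop
endfacet
facet normal -0.030 0.643 -0.765
outer loop
vertex 3.702 4.652 -0.219
vertex 3.47 3.661 -1.043
vertex 2.177 4.833 -0.007
endloop
endfacet
facet normal 0.177 0.757 0.628
outer loop
vertex 2.177 4.833 -0.007
vertex 3.735 3.939 0.631
vertex 3.702 4.652 -0.219
endloop
endfacet
facet normal 0.984 -0.117 -0.136
outer loop
vertex 3.702 4.652 -0.219
vertex 3.503 2.947 -0.193
vertex 3.47 3.661 -1.043
endloop
endfacet
facet normal 0.984 -0.117 -0.136
outer loop
vertex 3.735 3.939 0.631
vertex 3.503 2.947 -0.193
vertex 3.702 4.652 -0.219
endloop
endfacet
facet normal 0.074 0.870 0.488
outer loop
vertex -2.399 2.939 -0.858
vertex -2.549 2.58 -0.196
vertex -1.824 2.654 -0.437
endloop
endfacet
facet normal 0.494 0.865 -0.089
outer loop
vertex -2.399 2.939 -0.858
vertex -1.824 2.654 -0.437
vertex -1.818 2.572 -1.2
endloop
endfacet
facet normal 0.083 0.747 -0.660
outer loop
vertex -2.399 2.939 -0.858
vertex -1.818 2.572 -1.2
vertex -2.539 2.448 -1.431
endloop
endfacet
facet normal -0.592 0.678 -0.436
outer loop
vertex -2.399 2.939 -0.858
vertex -2.539 2.448 -1.431
vertex -2.991 2.453 -0.81
endloop
endfacet
facet normal -0.597 0.754 0.274
outer loop
vertex -2.399 2.939 -0.858
vertex -2.991 2.453 -0.81
vertex -2.549 2.58 -0.196
endloop
endfacet
facet normal 0.948 0.318 -0.027
outer loop
vertex -1.818 2.572 -1.2
vertex -1.824 2.654 -0.437
vertex -1.609 1.987 -0.75
endloop
endfacet
facet normal 0.268 0.326 0.907
outer loop
vertex -1.824 2.654 -0.437
vertex -2.549 2.58 -0.196
vertex -2.061 1.992 -0.129
endloop
endfacet
facet normal -0.817 0.139 0.560
outer loop
vertex -2.549 2.58 -0.196
vertex -2.991 2.453 -0.81
vertex -2.782 1.868 -0.36
endloop
endfacet
facet normal -0.808 0.016 -0.588
outer loop
vertex -2.991 2.453 -0.81
vertex -2.539 2.448 -1.431
vertex -2.776 1.786 -1.123
endloop
endfacet
facet normal 0.283 0.126 -0.951
outer loop
vertex -2.539 2.448 -1.431
vertex -1.818 2.572 -1.2
vertex -2.051 1.86 -1.364
endloop
endfacet
facet normal 0.592 -0.678 0.436
outer loop
vertex -2.201 1.501 -0.702
vertex -1.609 1.987 -0.75
vertex -2.061 1.992 -0.129
endloop
endfacet
facet normal -0.083 -0.747 0.660
outer loop
vertex -2.201 1.501 -0.702
vertex -2.061 1.992 -0.129
vertex -2.782 1.868 -0.36
endloop
endfacet
facet normal -0.494 -0.865 0.089
outer loop
vertex -2.201 1.501 -0.702
vertex -2.782 1.868 -0.36
vertex -2.776 1.786 -1.123
endloop
endfacet
facet normal -0.074 -0.870 -0.488
outer loop
vertex -2.201 1.501 -0.702
vertex -2.776 1.786 -1.123
vertex -2.051 1.86 -1.364
endloop
endfacet
facet normal 0.597 -0.754 -0.274
outer loop
vertex -2.201 1.501 -0.702
vertex -2.051 1.86 -1.364
vertex -1.609 1.987 -0.75
endloop
endfacet
facet normal 0.808 -0.016 0.588
outer loop
vertex -2.061 1.992 -0.129
vertex -1.609 1.987 -0.75
vertex -1.824 2.654 -0.437
endloop
endfacet
facet normal -0.283 -0.126 0.951
outer loop
vertex -2.782 1.868 -0.36
vertex -2.061 1.992 -0.129
vertex -2.549 2.58 -0.196
endloop
endfacet
facet normal -0.948 -0.318 0.027
outer loop
vertex -2.776 1.786 -1.123
vertex -2.782 1.868 -0.36
vertex -2.991 2.453 -0.81
endloop
endfacet
facet normal -0.268 -0.326 -0.907
outer loop
vertex -2.051 1.86 -1.364
vertex -2.776 1.786 -1.123
vertex -2.539 2.448 -1.431
endloop
endfacet
facet normal 0.817 -0.139 -0.560
outer loop
vertex -1.609 1.987 -0.75
vertex -2.051 1.86 -1.364
vertex -1.818 2.572 -1.2
endloop
endfacet

endsolid


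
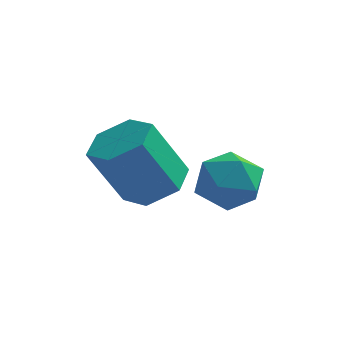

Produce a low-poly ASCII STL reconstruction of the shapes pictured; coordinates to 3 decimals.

solid 
facet normal 0.442 0.146 -0.885
outer loop
vertex 1.843 -2.249 -0.414
vertex 1.387 -1.845 -0.575
vertex 1.905 -1.636 -0.282
endloop
endfacet
facet normal 0.891 -0.180 0.416
outer loop
vertex 1.843 -2.249 -0.414
vertex 1.905 -1.636 -0.282
vertex 1.268 -2.44 0.736
endloop
endfacet
facet normal 0.891 -0.180 0.416
outer loop
vertex 1.268 -2.44 0.736
vertex 1.905 -1.636 -0.282
vertex 1.33 -1.827 0.868
endloop
endfacet
facet normal -0.443 -0.146 0.885
outer loop
vertex 1.268 -2.44 0.736
vertex 1.33 -1.827 0.868
vertex 0.813 -2.035 0.575
endloop
endfacet
facet normal 0.442 0.146 -0.885
outer loop
vertex 1.905 -1.636 -0.282
vertex 1.387 -1.845 -0.575
vertex 1.449 -1.232 -0.443
endloop
endfacet
facet normal 0.530 0.753 0.390
outer loop
vertex 1.905 -1.636 -0.282
vertex 1.449 -1.232 -0.443
vertex 1.33 -1.827 0.868
endloop
endfacet
facet normal 0.531 0.753 0.390
outer loop
vertex 1.33 -1.827 0.868
vertex 1.449 -1.232 -0.443
vertex 0.874 -1.422 0.707
endloop
endfacet
facet normal -0.442 -0.146 0.885
outer loop
vertex 1.33 -1.827 0.868
vertex 0.874 -1.422 0.707
vertex 0.813 -2.035 0.575
endloop
endfacet
facet normal 0.443 0.146 -0.885
outer loop
vertex 1.449 -1.232 -0.443
vertex 1.387 -1.845 -0.575
vertex 0.932 -1.44 -0.736
endloop
endfacet
facet normal -0.360 0.932 -0.026
outer loop
vertex 1.449 -1.232 -0.443
vertex 0.932 -1.44 -0.736
vertex 0.874 -1.422 0.707
endloop
endfacet
facet normal -0.362 0.932 -0.026
outer loop
vertex 0.874 -1.422 0.707
vertex 0.932 -1.44 -0.736
vertex 0.357 -1.631 0.414
endloop
endfacet
facet normal -0.442 -0.147 0.885
outer loop
vertex 0.874 -1.422 0.707
vertex 0.357 -1.631 0.414
vertex 0.813 -2.035 0.575
endloop
endfacet
facet normal 0.443 0.146 -0.885
outer loop
vertex 0.932 -1.44 -0.736
vertex 1.387 -1.845 -0.575
vertex 0.87 -2.053 -0.868
endloop
endfacet
facet normal -0.891 0.180 -0.416
outer loop
vertex 0.932 -1.44 -0.736
vertex 0.87 -2.053 -0.868
vertex 0.357 -1.631 0.414
endloop
endfacet
facet normal -0.891 0.180 -0.416
outer loop
vertex 0.357 -1.631 0.414
vertex 0.87 -2.053 -0.868
vertex 0.295 -2.244 0.282
endloop
endfacet
facet normal -0.442 -0.146 0.885
outer loop
vertex 0.357 -1.631 0.414
vertex 0.295 -2.244 0.282
vertex 0.813 -2.035 0.575
endloop
endfacet
facet normal 0.442 0.146 -0.885
outer loop
vertex 0.87 -2.053 -0.868
vertex 1.387 -1.845 -0.575
vertex 1.326 -2.458 -0.707
endloop
endfacet
facet normal -0.531 -0.752 -0.390
outer loop
vertex 0.87 -2.053 -0.868
vertex 1.326 -2.458 -0.707
vertex 0.295 -2.244 0.282
endloop
endfacet
facet normal -0.530 -0.753 -0.389
outer loop
vertex 0.295 -2.244 0.282
vertex 1.326 -2.458 -0.707
vertex 0.751 -2.648 0.443
endloop
endfacet
facet normal -0.442 -0.146 0.885
outer loop
vertex 0.295 -2.244 0.282
vertex 0.751 -2.648 0.443
vertex 0.813 -2.035 0.575
endloop
endfacet
facet normal 0.442 0.147 -0.885
outer loop
vertex 1.326 -2.458 -0.707
vertex 1.387 -1.845 -0.575
vertex 1.843 -2.249 -0.414
endloop
endfacet
facet normal 0.362 -0.932 0.027
outer loop
vertex 1.326 -2.458 -0.707
vertex 1.843 -2.249 -0.414
vertex 0.751 -2.648 0.443
endloop
endfacet
facet normal 0.361 -0.932 0.025
outer loop
vertex 0.751 -2.648 0.443
vertex 1.843 -2.249 -0.414
vertex 1.268 -2.44 0.736
endloop
endfacet
facet normal -0.443 -0.146 0.885
outer loop
vertex 0.751 -2.648 0.443
vertex 1.268 -2.44 0.736
vertex 0.813 -2.035 0.575
endloop
endfacet
facet normal -0.183 0.183 0.966
outer loop
vertex 2.493 -0.747 -0.33
vertex 2.081 -1.279 -0.307
vertex 2.736 -1.354 -0.169
endloop
endfacet
facet normal 0.474 0.398 0.786
outer loop
vertex 2.493 -0.747 -0.33
vertex 2.736 -1.354 -0.169
vertex 3.083 -0.952 -0.582
endloop
endfacet
facet normal 0.414 0.873 0.258
outer loop
vertex 2.493 -0.747 -0.33
vertex 3.083 -0.952 -0.582
vertex 2.644 -0.628 -0.975
endloop
endfacet
facet normal -0.281 0.953 0.110
outer loop
vertex 2.493 -0.747 -0.33
vertex 2.644 -0.628 -0.975
vertex 2.024 -0.83 -0.806
endloop
endfacet
facet normal -0.650 0.527 0.548
outer loop
vertex 2.493 -0.747 -0.33
vertex 2.024 -0.83 -0.806
vertex 2.081 -1.279 -0.307
endloop
endfacet
facet normal 0.829 -0.166 0.534
outer loop
vertex 3.083 -0.952 -0.582
vertex 2.736 -1.354 -0.169
vertex 3.036 -1.61 -0.714
endloop
endfacet
facet normal -0.233 -0.515 0.825
outer loop
vertex 2.736 -1.354 -0.169
vertex 2.081 -1.279 -0.307
vertex 2.416 -1.812 -0.545
endloop
endfacet
facet normal -0.988 0.041 0.149
outer loop
vertex 2.081 -1.279 -0.307
vertex 2.024 -0.83 -0.806
vertex 1.977 -1.488 -0.938
endloop
endfacet
facet normal -0.391 0.732 -0.559
outer loop
vertex 2.024 -0.83 -0.806
vertex 2.644 -0.628 -0.975
vertex 2.324 -1.086 -1.351
endloop
endfacet
facet normal 0.731 0.602 -0.320
outer loop
vertex 2.644 -0.628 -0.975
vertex 3.083 -0.952 -0.582
vertex 2.979 -1.161 -1.213
endloop
endfacet
facet normal 0.281 -0.953 -0.110
outer loop
vertex 2.567 -1.693 -1.19
vertex 3.036 -1.61 -0.714
vertex 2.416 -1.812 -0.545
endloop
endfacet
facet normal -0.414 -0.873 -0.258
outer loop
vertex 2.567 -1.693 -1.19
vertex 2.416 -1.812 -0.545
vertex 1.977 -1.488 -0.938
endloop
endfacet
facet normal -0.474 -0.398 -0.786
outer loop
vertex 2.567 -1.693 -1.19
vertex 1.977 -1.488 -0.938
vertex 2.324 -1.086 -1.351
endloop
endfacet
facet normal 0.183 -0.183 -0.966
outer loop
vertex 2.567 -1.693 -1.19
vertex 2.324 -1.086 -1.351
vertex 2.979 -1.161 -1.213
endloop
endfacet
facet normal 0.650 -0.527 -0.548
outer loop
vertex 2.567 -1.693 -1.19
vertex 2.979 -1.161 -1.213
vertex 3.036 -1.61 -0.714
endloop
endfacet
facet normal 0.391 -0.732 0.559
outer loop
vertex 2.416 -1.812 -0.545
vertex 3.036 -1.61 -0.714
vertex 2.736 -1.354 -0.169
endloop
endfacet
facet normal -0.731 -0.602 0.320
outer loop
vertex 1.977 -1.488 -0.938
vertex 2.416 -1.812 -0.545
vertex 2.081 -1.279 -0.307
endloop
endfacet
facet normal -0.829 0.166 -0.534
outer loop
vertex 2.324 -1.086 -1.351
vertex 1.977 -1.488 -0.938
vertex 2.024 -0.83 -0.806
endloop
endfacet
facet normal 0.233 0.515 -0.825
outer loop
vertex 2.979 -1.161 -1.213
vertex 2.324 -1.086 -1.351
vertex 2.644 -0.628 -0.975
endloop
endfacet
facet normal 0.988 -0.041 -0.149
outer loop
vertex 3.036 -1.61 -0.714
vertex 2.979 -1.161 -1.213
vertex 3.083 -0.952 -0.582
endloop
endfacet

endsolid


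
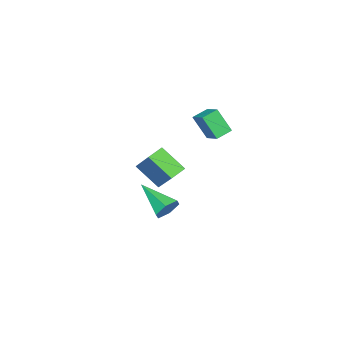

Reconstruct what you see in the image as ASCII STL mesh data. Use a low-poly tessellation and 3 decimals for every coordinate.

solid 
facet normal 0.219 0.878 -0.426
outer loop
vertex -0.581 -1.876 -5.061
vertex -0.88 -1.488 -4.416
vertex -0.097 -1.694 -4.437
endloop
endfacet
facet normal 0.668 -0.670 -0.323
outer loop
vertex -0.581 -1.876 -5.061
vertex -0.097 -1.694 -4.437
vertex -1.36 -3.412 -3.484
endloop
endfacet
facet normal 0.220 0.878 -0.425
outer loop
vertex -0.097 -1.694 -4.437
vertex -0.88 -1.488 -4.416
vertex -0.396 -1.307 -3.792
endloop
endfacet
facet normal 0.793 -0.284 0.538
outer loop
vertex -0.097 -1.694 -4.437
vertex -0.396 -1.307 -3.792
vertex -1.36 -3.412 -3.484
endloop
endfacet
facet normal 0.219 0.878 -0.425
outer loop
vertex -0.396 -1.307 -3.792
vertex -0.88 -1.488 -4.416
vertex -1.179 -1.101 -3.77
endloop
endfacet
facet normal 0.059 0.118 0.991
outer loop
vertex -0.396 -1.307 -3.792
vertex -1.179 -1.101 -3.77
vertex -1.36 -3.412 -3.484
endloop
endfacet
facet normal 0.219 0.878 -0.425
outer loop
vertex -1.179 -1.101 -3.77
vertex -0.88 -1.488 -4.416
vertex -1.663 -1.282 -4.394
endloop
endfacet
facet normal -0.802 0.135 0.583
outer loop
vertex -1.179 -1.101 -3.77
vertex -1.663 -1.282 -4.394
vertex -1.36 -3.412 -3.484
endloop
endfacet
facet normal 0.219 0.878 -0.426
outer loop
vertex -1.663 -1.282 -4.394
vertex -0.88 -1.488 -4.416
vertex -1.364 -1.67 -5.039
endloop
endfacet
facet normal -0.927 -0.251 -0.279
outer loop
vertex -1.663 -1.282 -4.394
vertex -1.364 -1.67 -5.039
vertex -1.36 -3.412 -3.484
endloop
endfacet
facet normal 0.219 0.878 -0.426
outer loop
vertex -1.364 -1.67 -5.039
vertex -0.88 -1.488 -4.416
vertex -0.581 -1.876 -5.061
endloop
endfacet
facet normal -0.193 -0.654 -0.732
outer loop
vertex -1.364 -1.67 -5.039
vertex -0.581 -1.876 -5.061
vertex -1.36 -3.412 -3.484
endloop
endfacet
facet normal -0.456 -0.758 -0.468
outer loop
vertex -1.533 -0.425 2.562
vertex -2.378 -0.076 2.82
vertex -1.584 0.395 1.283
endloop
endfacet
facet normal 0.890 -0.368 -0.271
outer loop
vertex -1.042 1.296 1.84
vertex -1.533 -0.425 2.562
vertex -1.584 0.395 1.283
endloop
endfacet
facet normal -0.456 -0.758 -0.468
outer loop
vertex -1.584 0.395 1.283
vertex -2.378 -0.076 2.82
vertex -2.429 0.744 1.541
endloop
endfacet
facet normal -0.034 0.540 -0.841
outer loop
vertex -2.429 0.744 1.541
vertex -1.042 1.296 1.84
vertex -1.584 0.395 1.283
endloop
endfacet
facet normal 0.034 -0.540 0.841
outer loop
vertex -1.533 -0.425 2.562
vertex -1.836 0.825 3.377
vertex -2.378 -0.076 2.82
endloop
endfacet
facet normal 0.890 -0.368 -0.271
outer loop
vertex -0.991 0.476 3.119
vertex -1.533 -0.425 2.562
vertex -1.042 1.296 1.84
endloop
endfacet
facet normal 0.034 -0.540 0.841
outer loop
vertex -0.991 0.476 3.119
vertex -1.836 0.825 3.377
vertex -1.533 -0.425 2.562
endloop
endfacet
facet normal -0.890 0.368 0.271
outer loop
vertex -2.378 -0.076 2.82
vertex -1.836 0.825 3.377
vertex -2.429 0.744 1.541
endloop
endfacet
facet normal -0.034 0.540 -0.841
outer loop
vertex -1.887 1.645 2.098
vertex -1.042 1.296 1.84
vertex -2.429 0.744 1.541
endloop
endfacet
facet normal -0.890 0.368 0.271
outer loop
vertex -2.429 0.744 1.541
vertex -1.836 0.825 3.377
vertex -1.887 1.645 2.098
endloop
endfacet
facet normal 0.456 0.758 0.468
outer loop
vertex -1.887 1.645 2.098
vertex -0.991 0.476 3.119
vertex -1.042 1.296 1.84
endloop
endfacet
facet normal 0.456 0.758 0.468
outer loop
vertex -1.836 0.825 3.377
vertex -0.991 0.476 3.119
vertex -1.887 1.645 2.098
endloop
endfacet
facet normal -0.359 -0.583 -0.729
outer loop
vertex 0.2 -2.702 -0.924
vertex -0.705 -2.485 -0.652
vertex 0.2 -1.351 -2.004
endloop
endfacet
facet normal 0.933 -0.224 -0.280
outer loop
vertex 0.985 -0.075 -0.408
vertex 0.2 -2.702 -0.924
vertex 0.2 -1.351 -2.004
endloop
endfacet
facet normal -0.359 -0.583 -0.729
outer loop
vertex 0.2 -1.351 -2.004
vertex -0.705 -2.485 -0.652
vertex -0.706 -1.134 -1.732
endloop
endfacet
facet normal -0.000 0.781 -0.624
outer loop
vertex -0.706 -1.134 -1.732
vertex 0.985 -0.075 -0.408
vertex 0.2 -1.351 -2.004
endloop
endfacet
facet normal 0.000 -0.781 0.624
outer loop
vertex 0.2 -2.702 -0.924
vertex 0.08 -1.209 0.944
vertex -0.705 -2.485 -0.652
endloop
endfacet
facet normal 0.933 -0.224 -0.281
outer loop
vertex 0.986 -1.426 0.672
vertex 0.2 -2.702 -0.924
vertex 0.985 -0.075 -0.408
endloop
endfacet
facet normal 0.000 -0.781 0.624
outer loop
vertex 0.986 -1.426 0.672
vertex 0.08 -1.209 0.944
vertex 0.2 -2.702 -0.924
endloop
endfacet
facet normal -0.933 0.224 0.280
outer loop
vertex -0.705 -2.485 -0.652
vertex 0.08 -1.209 0.944
vertex -0.706 -1.134 -1.732
endloop
endfacet
facet normal -0.000 0.781 -0.624
outer loop
vertex 0.08 0.142 -0.136
vertex 0.985 -0.075 -0.408
vertex -0.706 -1.134 -1.732
endloop
endfacet
facet normal -0.933 0.224 0.280
outer loop
vertex -0.706 -1.134 -1.732
vertex 0.08 -1.209 0.944
vertex 0.08 0.142 -0.136
endloop
endfacet
facet normal 0.359 0.583 0.729
outer loop
vertex 0.08 0.142 -0.136
vertex 0.986 -1.426 0.672
vertex 0.985 -0.075 -0.408
endloop
endfacet
facet normal 0.359 0.583 0.729
outer loop
vertex 0.08 -1.209 0.944
vertex 0.986 -1.426 0.672
vertex 0.08 0.142 -0.136
endloop
endfacet

endsolid


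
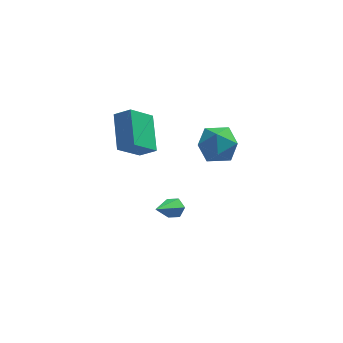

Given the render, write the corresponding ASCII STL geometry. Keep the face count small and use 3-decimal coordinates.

solid 
facet normal 0.402 0.660 -0.635
outer loop
vertex 1.4 -0.693 -3.122
vertex 0.888 -0.544 -3.291
vertex 1.129 -0.278 -2.862
endloop
endfacet
facet normal 0.666 -0.032 0.745
outer loop
vertex 1.4 -0.693 -3.122
vertex 1.129 -0.278 -2.862
vertex 0.052 -1.916 -1.969
endloop
endfacet
facet normal 0.402 0.660 -0.635
outer loop
vertex 1.129 -0.278 -2.862
vertex 0.888 -0.544 -3.291
vertex 0.617 -0.129 -3.031
endloop
endfacet
facet normal -0.120 0.535 0.836
outer loop
vertex 1.129 -0.278 -2.862
vertex 0.617 -0.129 -3.031
vertex 0.052 -1.916 -1.969
endloop
endfacet
facet normal 0.401 0.660 -0.635
outer loop
vertex 0.617 -0.129 -3.031
vertex 0.888 -0.544 -3.291
vertex 0.375 -0.395 -3.46
endloop
endfacet
facet normal -0.877 0.418 0.236
outer loop
vertex 0.617 -0.129 -3.031
vertex 0.375 -0.395 -3.46
vertex 0.052 -1.916 -1.969
endloop
endfacet
facet normal 0.401 0.659 -0.636
outer loop
vertex 0.375 -0.395 -3.46
vertex 0.888 -0.544 -3.291
vertex 0.646 -0.811 -3.72
endloop
endfacet
facet normal -0.849 -0.267 -0.457
outer loop
vertex 0.375 -0.395 -3.46
vertex 0.646 -0.811 -3.72
vertex 0.052 -1.916 -1.969
endloop
endfacet
facet normal 0.401 0.659 -0.636
outer loop
vertex 0.646 -0.811 -3.72
vertex 0.888 -0.544 -3.291
vertex 1.159 -0.96 -3.551
endloop
endfacet
facet normal -0.062 -0.834 -0.548
outer loop
vertex 0.646 -0.811 -3.72
vertex 1.159 -0.96 -3.551
vertex 0.052 -1.916 -1.969
endloop
endfacet
facet normal 0.402 0.659 -0.636
outer loop
vertex 1.159 -0.96 -3.551
vertex 0.888 -0.544 -3.291
vertex 1.4 -0.693 -3.122
endloop
endfacet
facet normal 0.696 -0.716 0.054
outer loop
vertex 1.159 -0.96 -3.551
vertex 1.4 -0.693 -3.122
vertex 0.052 -1.916 -1.969
endloop
endfacet
facet normal -0.049 0.388 0.920
outer loop
vertex 2.257 -0.551 2.488
vertex 2.722 -1.411 2.875
vertex 3.305 -0.594 2.562
endloop
endfacet
facet normal 0.007 0.903 0.430
outer loop
vertex 2.257 -0.551 2.488
vertex 3.305 -0.594 2.562
vertex 2.854 -0.183 1.705
endloop
endfacet
facet normal -0.544 0.839 -0.020
outer loop
vertex 2.257 -0.551 2.488
vertex 2.854 -0.183 1.705
vertex 1.993 -0.746 1.489
endloop
endfacet
facet normal -0.939 0.285 0.193
outer loop
vertex 2.257 -0.551 2.488
vertex 1.993 -0.746 1.489
vertex 1.911 -1.505 2.212
endloop
endfacet
facet normal -0.633 0.006 0.774
outer loop
vertex 2.257 -0.551 2.488
vertex 1.911 -1.505 2.212
vertex 2.722 -1.411 2.875
endloop
endfacet
facet normal 0.607 0.792 0.061
outer loop
vertex 2.854 -0.183 1.705
vertex 3.305 -0.594 2.562
vertex 3.689 -0.815 1.608
endloop
endfacet
facet normal 0.518 -0.042 0.855
outer loop
vertex 3.305 -0.594 2.562
vertex 2.722 -1.411 2.875
vertex 3.607 -1.574 2.331
endloop
endfacet
facet normal -0.428 -0.660 0.617
outer loop
vertex 2.722 -1.411 2.875
vertex 1.911 -1.505 2.212
vertex 2.746 -2.137 2.115
endloop
endfacet
facet normal -0.923 -0.208 -0.323
outer loop
vertex 1.911 -1.505 2.212
vertex 1.993 -0.746 1.489
vertex 2.295 -1.726 1.258
endloop
endfacet
facet normal -0.283 0.689 -0.667
outer loop
vertex 1.993 -0.746 1.489
vertex 2.854 -0.183 1.705
vertex 2.878 -0.909 0.945
endloop
endfacet
facet normal 0.939 -0.285 -0.193
outer loop
vertex 3.343 -1.769 1.332
vertex 3.689 -0.815 1.608
vertex 3.607 -1.574 2.331
endloop
endfacet
facet normal 0.544 -0.839 0.020
outer loop
vertex 3.343 -1.769 1.332
vertex 3.607 -1.574 2.331
vertex 2.746 -2.137 2.115
endloop
endfacet
facet normal -0.007 -0.903 -0.430
outer loop
vertex 3.343 -1.769 1.332
vertex 2.746 -2.137 2.115
vertex 2.295 -1.726 1.258
endloop
endfacet
facet normal 0.049 -0.388 -0.920
outer loop
vertex 3.343 -1.769 1.332
vertex 2.295 -1.726 1.258
vertex 2.878 -0.909 0.945
endloop
endfacet
facet normal 0.633 -0.006 -0.774
outer loop
vertex 3.343 -1.769 1.332
vertex 2.878 -0.909 0.945
vertex 3.689 -0.815 1.608
endloop
endfacet
facet normal 0.923 0.208 0.323
outer loop
vertex 3.607 -1.574 2.331
vertex 3.689 -0.815 1.608
vertex 3.305 -0.594 2.562
endloop
endfacet
facet normal 0.283 -0.689 0.667
outer loop
vertex 2.746 -2.137 2.115
vertex 3.607 -1.574 2.331
vertex 2.722 -1.411 2.875
endloop
endfacet
facet normal -0.607 -0.792 -0.061
outer loop
vertex 2.295 -1.726 1.258
vertex 2.746 -2.137 2.115
vertex 1.911 -1.505 2.212
endloop
endfacet
facet normal -0.518 0.042 -0.855
outer loop
vertex 2.878 -0.909 0.945
vertex 2.295 -1.726 1.258
vertex 1.993 -0.746 1.489
endloop
endfacet
facet normal 0.428 0.660 -0.617
outer loop
vertex 3.689 -0.815 1.608
vertex 2.878 -0.909 0.945
vertex 2.854 -0.183 1.705
endloop
endfacet
facet normal -0.622 -0.407 0.669
outer loop
vertex -0.841 -1.981 2.767
vertex -0.961 -0.297 3.68
vertex -1.575 -1.742 2.23
endloop
endfacet
facet normal 0.062 -0.877 -0.476
outer loop
vertex -0.599 -1.103 1.18
vertex -0.841 -1.981 2.767
vertex -1.575 -1.742 2.23
endloop
endfacet
facet normal -0.621 -0.407 0.669
outer loop
vertex -1.575 -1.742 2.23
vertex -0.961 -0.297 3.68
vertex -1.695 -0.058 3.144
endloop
endfacet
facet normal -0.781 0.254 -0.571
outer loop
vertex -1.695 -0.058 3.144
vertex -0.599 -1.103 1.18
vertex -1.575 -1.742 2.23
endloop
endfacet
facet normal 0.781 -0.254 0.571
outer loop
vertex -0.841 -1.981 2.767
vertex 0.015 0.342 2.63
vertex -0.961 -0.297 3.68
endloop
endfacet
facet normal 0.062 -0.877 -0.476
outer loop
vertex 0.135 -1.342 1.716
vertex -0.841 -1.981 2.767
vertex -0.599 -1.103 1.18
endloop
endfacet
facet normal 0.781 -0.254 0.571
outer loop
vertex 0.135 -1.342 1.716
vertex 0.015 0.342 2.63
vertex -0.841 -1.981 2.767
endloop
endfacet
facet normal -0.062 0.877 0.476
outer loop
vertex -0.961 -0.297 3.68
vertex 0.015 0.342 2.63
vertex -1.695 -0.058 3.144
endloop
endfacet
facet normal -0.781 0.254 -0.571
outer loop
vertex -0.719 0.581 2.093
vertex -0.599 -1.103 1.18
vertex -1.695 -0.058 3.144
endloop
endfacet
facet normal -0.062 0.877 0.476
outer loop
vertex -1.695 -0.058 3.144
vertex 0.015 0.342 2.63
vertex -0.719 0.581 2.093
endloop
endfacet
facet normal 0.621 0.407 -0.669
outer loop
vertex -0.719 0.581 2.093
vertex 0.135 -1.342 1.716
vertex -0.599 -1.103 1.18
endloop
endfacet
facet normal 0.622 0.407 -0.669
outer loop
vertex 0.015 0.342 2.63
vertex 0.135 -1.342 1.716
vertex -0.719 0.581 2.093
endloop
endfacet

endsolid


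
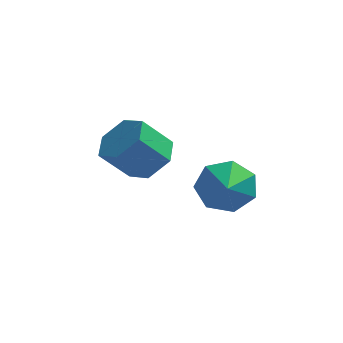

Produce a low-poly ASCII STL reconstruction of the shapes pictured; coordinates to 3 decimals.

solid 
facet normal 0.605 0.269 -0.749
outer loop
vertex -0.297 0.055 -0.808
vertex -0.957 -0.284 -1.463
vertex -0.999 0.657 -1.159
endloop
endfacet
facet normal 0.360 0.746 0.559
outer loop
vertex -0.297 0.055 -0.808
vertex -0.999 0.657 -1.159
vertex -1.222 -0.357 0.338
endloop
endfacet
facet normal 0.361 0.746 0.559
outer loop
vertex -1.222 -0.357 0.338
vertex -0.999 0.657 -1.159
vertex -1.925 0.246 -0.013
endloop
endfacet
facet normal -0.605 -0.269 0.750
outer loop
vertex -1.222 -0.357 0.338
vertex -1.925 0.246 -0.013
vertex -1.883 -0.696 -0.317
endloop
endfacet
facet normal 0.605 0.269 -0.749
outer loop
vertex -0.999 0.657 -1.159
vertex -0.957 -0.284 -1.463
vertex -1.66 0.318 -1.815
endloop
endfacet
facet normal -0.434 0.900 -0.028
outer loop
vertex -0.999 0.657 -1.159
vertex -1.66 0.318 -1.815
vertex -1.925 0.246 -0.013
endloop
endfacet
facet normal -0.434 0.900 -0.028
outer loop
vertex -1.925 0.246 -0.013
vertex -1.66 0.318 -1.815
vertex -2.586 -0.093 -0.668
endloop
endfacet
facet normal -0.605 -0.269 0.750
outer loop
vertex -1.925 0.246 -0.013
vertex -2.586 -0.093 -0.668
vertex -1.883 -0.696 -0.317
endloop
endfacet
facet normal 0.605 0.268 -0.750
outer loop
vertex -1.66 0.318 -1.815
vertex -0.957 -0.284 -1.463
vertex -1.618 -0.623 -2.118
endloop
endfacet
facet normal -0.795 0.153 -0.587
outer loop
vertex -1.66 0.318 -1.815
vertex -1.618 -0.623 -2.118
vertex -2.586 -0.093 -0.668
endloop
endfacet
facet normal -0.795 0.153 -0.587
outer loop
vertex -2.586 -0.093 -0.668
vertex -1.618 -0.623 -2.118
vertex -2.543 -1.035 -0.972
endloop
endfacet
facet normal -0.605 -0.269 0.749
outer loop
vertex -2.586 -0.093 -0.668
vertex -2.543 -1.035 -0.972
vertex -1.883 -0.696 -0.317
endloop
endfacet
facet normal 0.605 0.269 -0.750
outer loop
vertex -1.618 -0.623 -2.118
vertex -0.957 -0.284 -1.463
vertex -0.915 -1.226 -1.767
endloop
endfacet
facet normal -0.361 -0.746 -0.559
outer loop
vertex -1.618 -0.623 -2.118
vertex -0.915 -1.226 -1.767
vertex -2.543 -1.035 -0.972
endloop
endfacet
facet normal -0.361 -0.747 -0.559
outer loop
vertex -2.543 -1.035 -0.972
vertex -0.915 -1.226 -1.767
vertex -1.841 -1.637 -0.621
endloop
endfacet
facet normal -0.605 -0.269 0.749
outer loop
vertex -2.543 -1.035 -0.972
vertex -1.841 -1.637 -0.621
vertex -1.883 -0.696 -0.317
endloop
endfacet
facet normal 0.605 0.269 -0.750
outer loop
vertex -0.915 -1.226 -1.767
vertex -0.957 -0.284 -1.463
vertex -0.254 -0.887 -1.112
endloop
endfacet
facet normal 0.434 -0.900 0.028
outer loop
vertex -0.915 -1.226 -1.767
vertex -0.254 -0.887 -1.112
vertex -1.841 -1.637 -0.621
endloop
endfacet
facet normal 0.434 -0.900 0.028
outer loop
vertex -1.841 -1.637 -0.621
vertex -0.254 -0.887 -1.112
vertex -1.18 -1.298 0.035
endloop
endfacet
facet normal -0.605 -0.269 0.749
outer loop
vertex -1.841 -1.637 -0.621
vertex -1.18 -1.298 0.035
vertex -1.883 -0.696 -0.317
endloop
endfacet
facet normal 0.605 0.269 -0.749
outer loop
vertex -0.254 -0.887 -1.112
vertex -0.957 -0.284 -1.463
vertex -0.297 0.055 -0.808
endloop
endfacet
facet normal 0.795 -0.153 0.587
outer loop
vertex -0.254 -0.887 -1.112
vertex -0.297 0.055 -0.808
vertex -1.18 -1.298 0.035
endloop
endfacet
facet normal 0.795 -0.153 0.587
outer loop
vertex -1.18 -1.298 0.035
vertex -0.297 0.055 -0.808
vertex -1.222 -0.357 0.338
endloop
endfacet
facet normal -0.605 -0.268 0.750
outer loop
vertex -1.18 -1.298 0.035
vertex -1.222 -0.357 0.338
vertex -1.883 -0.696 -0.317
endloop
endfacet
facet normal -0.126 0.866 -0.484
outer loop
vertex 2.667 -2.813 -1.325
vertex 1.741 -2.741 -0.956
vertex 2.596 -2.399 -0.566
endloop
endfacet
facet normal 0.903 -0.336 0.268
outer loop
vertex 2.667 -2.813 -1.325
vertex 2.596 -2.399 -0.566
vertex 1.919 -3.979 -0.264
endloop
endfacet
facet normal -0.125 0.866 -0.484
outer loop
vertex 2.596 -2.399 -0.566
vertex 1.741 -2.741 -0.956
vertex 1.88 -2.242 -0.1
endloop
endfacet
facet normal 0.534 -0.068 0.843
outer loop
vertex 2.596 -2.399 -0.566
vertex 1.88 -2.242 -0.1
vertex 1.919 -3.979 -0.264
endloop
endfacet
facet normal -0.126 0.866 -0.484
outer loop
vertex 1.88 -2.242 -0.1
vertex 1.741 -2.741 -0.956
vertex 1.06 -2.461 -0.279
endloop
endfacet
facet normal -0.188 -0.097 0.977
outer loop
vertex 1.88 -2.242 -0.1
vertex 1.06 -2.461 -0.279
vertex 1.919 -3.979 -0.264
endloop
endfacet
facet normal -0.125 0.866 -0.484
outer loop
vertex 1.06 -2.461 -0.279
vertex 1.741 -2.741 -0.956
vertex 0.752 -2.89 -0.968
endloop
endfacet
facet normal -0.717 -0.400 0.570
outer loop
vertex 1.06 -2.461 -0.279
vertex 0.752 -2.89 -0.968
vertex 1.919 -3.979 -0.264
endloop
endfacet
facet normal -0.125 0.866 -0.484
outer loop
vertex 0.752 -2.89 -0.968
vertex 1.741 -2.741 -0.956
vertex 1.189 -3.207 -1.647
endloop
endfacet
facet normal -0.657 -0.751 -0.072
outer loop
vertex 0.752 -2.89 -0.968
vertex 1.189 -3.207 -1.647
vertex 1.919 -3.979 -0.264
endloop
endfacet
facet normal -0.125 0.866 -0.484
outer loop
vertex 1.189 -3.207 -1.647
vertex 1.741 -2.741 -0.956
vertex 2.041 -3.173 -1.807
endloop
endfacet
facet normal -0.052 -0.883 -0.466
outer loop
vertex 1.189 -3.207 -1.647
vertex 2.041 -3.173 -1.807
vertex 1.919 -3.979 -0.264
endloop
endfacet
facet normal -0.125 0.866 -0.484
outer loop
vertex 2.041 -3.173 -1.807
vertex 1.741 -2.741 -0.956
vertex 2.667 -2.813 -1.325
endloop
endfacet
facet normal 0.643 -0.698 -0.314
outer loop
vertex 2.041 -3.173 -1.807
vertex 2.667 -2.813 -1.325
vertex 1.919 -3.979 -0.264
endloop
endfacet

endsolid


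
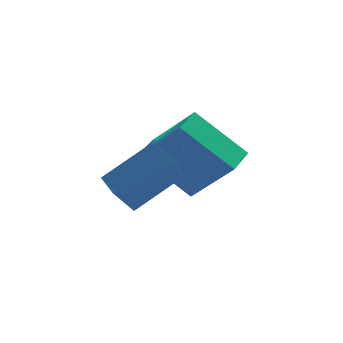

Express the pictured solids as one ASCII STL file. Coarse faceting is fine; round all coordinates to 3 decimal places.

solid 
facet normal -0.766 -0.291 -0.574
outer loop
vertex 0.471 -4.182 -2.46
vertex -0.069 -3.655 -2.007
vertex 0.814 -2.862 -3.588
endloop
endfacet
facet normal 0.614 -0.599 -0.514
outer loop
vertex 2.169 -2.345 -2.573
vertex 0.471 -4.182 -2.46
vertex 0.814 -2.862 -3.588
endloop
endfacet
facet normal -0.766 -0.291 -0.574
outer loop
vertex 0.814 -2.862 -3.588
vertex -0.069 -3.655 -2.007
vertex 0.274 -2.334 -3.135
endloop
endfacet
facet normal 0.194 0.745 -0.638
outer loop
vertex 0.274 -2.334 -3.135
vertex 2.169 -2.345 -2.573
vertex 0.814 -2.862 -3.588
endloop
endfacet
facet normal -0.193 -0.746 0.638
outer loop
vertex 0.471 -4.182 -2.46
vertex 1.286 -3.138 -0.992
vertex -0.069 -3.655 -2.007
endloop
endfacet
facet normal 0.614 -0.599 -0.515
outer loop
vertex 1.826 -3.666 -1.445
vertex 0.471 -4.182 -2.46
vertex 2.169 -2.345 -2.573
endloop
endfacet
facet normal -0.194 -0.745 0.638
outer loop
vertex 1.826 -3.666 -1.445
vertex 1.286 -3.138 -0.992
vertex 0.471 -4.182 -2.46
endloop
endfacet
facet normal -0.614 0.599 0.515
outer loop
vertex -0.069 -3.655 -2.007
vertex 1.286 -3.138 -0.992
vertex 0.274 -2.334 -3.135
endloop
endfacet
facet normal 0.193 0.746 -0.637
outer loop
vertex 1.629 -1.818 -2.12
vertex 2.169 -2.345 -2.573
vertex 0.274 -2.334 -3.135
endloop
endfacet
facet normal -0.614 0.599 0.514
outer loop
vertex 0.274 -2.334 -3.135
vertex 1.286 -3.138 -0.992
vertex 1.629 -1.818 -2.12
endloop
endfacet
facet normal 0.766 0.291 0.574
outer loop
vertex 1.629 -1.818 -2.12
vertex 1.826 -3.666 -1.445
vertex 2.169 -2.345 -2.573
endloop
endfacet
facet normal 0.766 0.291 0.573
outer loop
vertex 1.286 -3.138 -0.992
vertex 1.826 -3.666 -1.445
vertex 1.629 -1.818 -2.12
endloop
endfacet
facet normal -0.693 0.196 0.693
outer loop
vertex 2.133 -1.466 -1.083
vertex 2.614 -0.462 -0.886
vertex 1.017 -0.667 -2.425
endloop
endfacet
facet normal -0.426 -0.888 -0.174
outer loop
vertex 2.466 -1.078 -3.874
vertex 2.133 -1.466 -1.083
vertex 1.017 -0.667 -2.425
endloop
endfacet
facet normal -0.693 0.197 0.693
outer loop
vertex 1.017 -0.667 -2.425
vertex 2.614 -0.462 -0.886
vertex 1.498 0.336 -2.229
endloop
endfacet
facet normal -0.582 0.416 -0.699
outer loop
vertex 1.498 0.336 -2.229
vertex 2.466 -1.078 -3.874
vertex 1.017 -0.667 -2.425
endloop
endfacet
facet normal 0.581 -0.416 0.699
outer loop
vertex 2.133 -1.466 -1.083
vertex 4.063 -0.873 -2.335
vertex 2.614 -0.462 -0.886
endloop
endfacet
facet normal -0.425 -0.888 -0.174
outer loop
vertex 3.582 -1.876 -2.531
vertex 2.133 -1.466 -1.083
vertex 2.466 -1.078 -3.874
endloop
endfacet
facet normal 0.581 -0.416 0.699
outer loop
vertex 3.582 -1.876 -2.531
vertex 4.063 -0.873 -2.335
vertex 2.133 -1.466 -1.083
endloop
endfacet
facet normal 0.426 0.888 0.174
outer loop
vertex 2.614 -0.462 -0.886
vertex 4.063 -0.873 -2.335
vertex 1.498 0.336 -2.229
endloop
endfacet
facet normal -0.581 0.416 -0.699
outer loop
vertex 2.947 -0.074 -3.677
vertex 2.466 -1.078 -3.874
vertex 1.498 0.336 -2.229
endloop
endfacet
facet normal 0.426 0.888 0.175
outer loop
vertex 1.498 0.336 -2.229
vertex 4.063 -0.873 -2.335
vertex 2.947 -0.074 -3.677
endloop
endfacet
facet normal 0.694 -0.196 -0.693
outer loop
vertex 2.947 -0.074 -3.677
vertex 3.582 -1.876 -2.531
vertex 2.466 -1.078 -3.874
endloop
endfacet
facet normal 0.693 -0.197 -0.694
outer loop
vertex 4.063 -0.873 -2.335
vertex 3.582 -1.876 -2.531
vertex 2.947 -0.074 -3.677
endloop
endfacet

endsolid
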